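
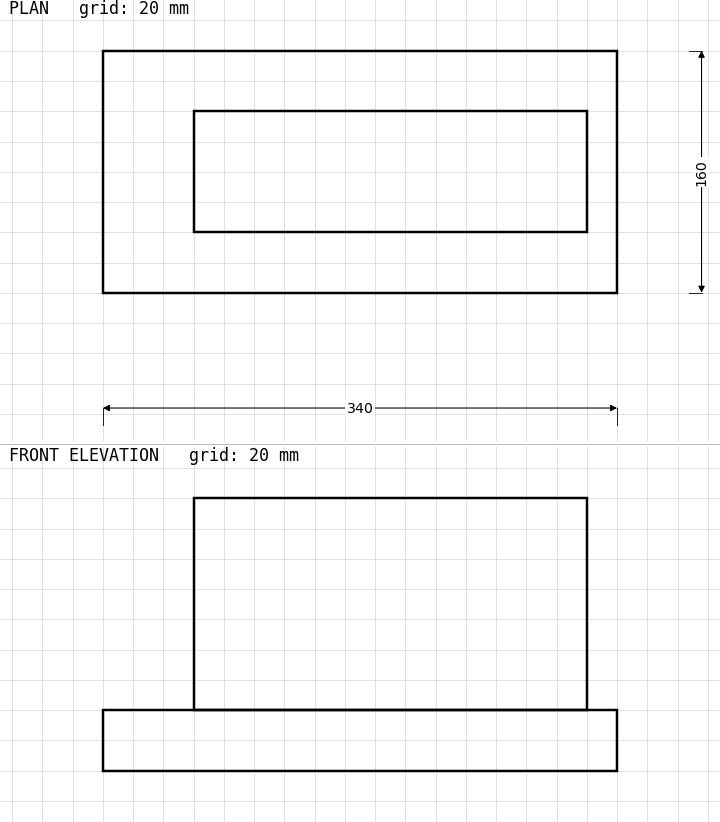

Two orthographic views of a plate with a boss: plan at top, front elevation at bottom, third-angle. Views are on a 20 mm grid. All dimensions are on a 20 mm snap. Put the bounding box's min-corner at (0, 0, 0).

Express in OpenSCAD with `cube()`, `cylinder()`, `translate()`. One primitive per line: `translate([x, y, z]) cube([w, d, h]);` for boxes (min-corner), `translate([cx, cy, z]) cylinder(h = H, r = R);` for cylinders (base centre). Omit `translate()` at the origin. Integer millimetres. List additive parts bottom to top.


cube([340, 160, 40]);
translate([60, 40, 40]) cube([260, 80, 140]);


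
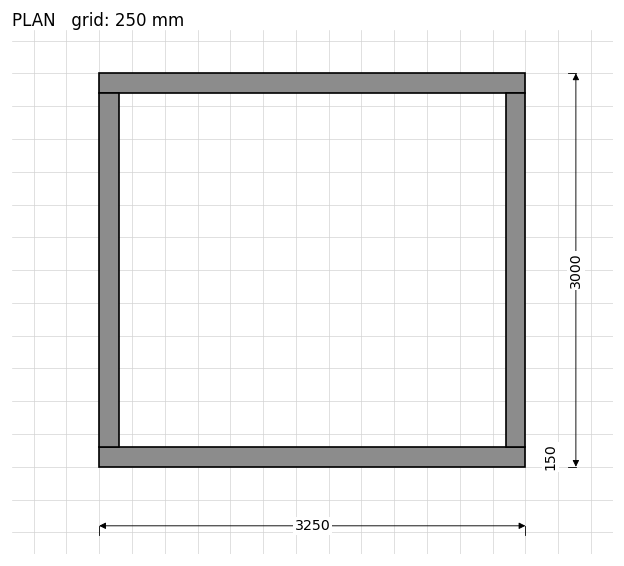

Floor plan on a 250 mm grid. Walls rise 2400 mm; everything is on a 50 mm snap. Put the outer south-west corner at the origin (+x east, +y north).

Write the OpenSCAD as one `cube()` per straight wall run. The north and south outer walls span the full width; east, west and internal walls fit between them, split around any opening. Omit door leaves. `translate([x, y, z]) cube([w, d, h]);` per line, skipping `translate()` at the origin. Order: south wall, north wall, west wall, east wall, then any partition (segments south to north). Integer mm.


cube([3250, 150, 2400]);
translate([0, 2850, 0]) cube([3250, 150, 2400]);
translate([0, 150, 0]) cube([150, 2700, 2400]);
translate([3100, 150, 0]) cube([150, 2700, 2400]);


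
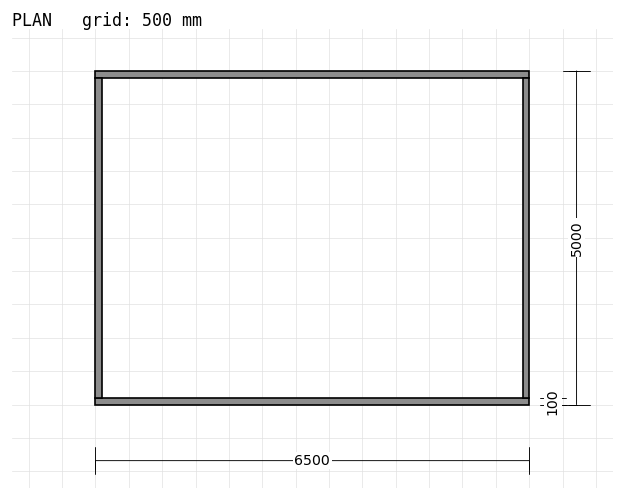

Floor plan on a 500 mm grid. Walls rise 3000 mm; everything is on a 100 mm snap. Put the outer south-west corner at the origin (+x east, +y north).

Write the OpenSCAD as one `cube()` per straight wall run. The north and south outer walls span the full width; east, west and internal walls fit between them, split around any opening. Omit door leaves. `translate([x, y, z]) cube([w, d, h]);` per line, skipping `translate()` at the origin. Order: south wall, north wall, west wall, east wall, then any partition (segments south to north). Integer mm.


cube([6500, 100, 3000]);
translate([0, 4900, 0]) cube([6500, 100, 3000]);
translate([0, 100, 0]) cube([100, 4800, 3000]);
translate([6400, 100, 0]) cube([100, 4800, 3000]);


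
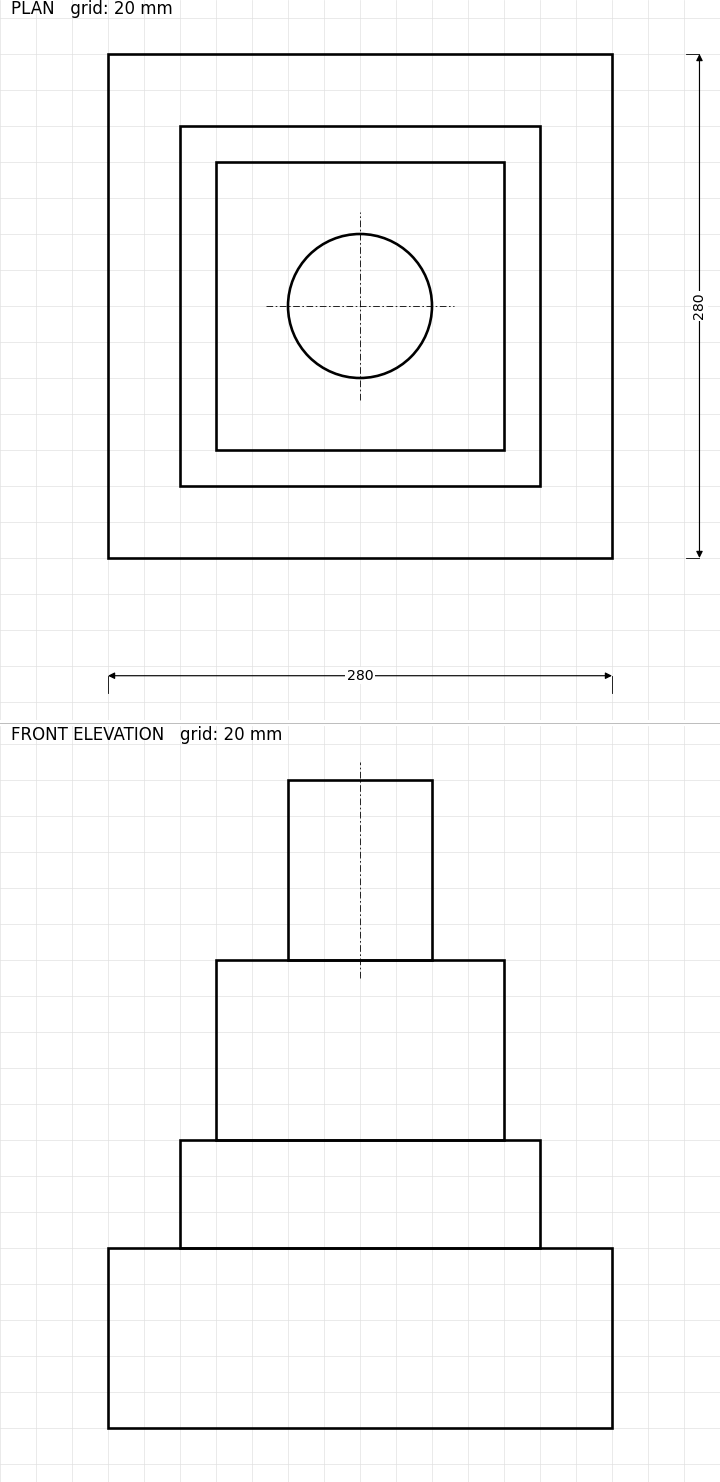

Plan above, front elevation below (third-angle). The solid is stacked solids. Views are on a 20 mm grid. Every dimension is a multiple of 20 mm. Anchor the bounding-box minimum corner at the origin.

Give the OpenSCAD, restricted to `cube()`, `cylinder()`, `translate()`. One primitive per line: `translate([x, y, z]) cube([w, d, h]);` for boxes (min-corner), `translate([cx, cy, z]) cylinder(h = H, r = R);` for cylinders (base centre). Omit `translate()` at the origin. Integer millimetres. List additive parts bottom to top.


cube([280, 280, 100]);
translate([40, 40, 100]) cube([200, 200, 60]);
translate([60, 60, 160]) cube([160, 160, 100]);
translate([140, 140, 260]) cylinder(h = 100, r = 40);


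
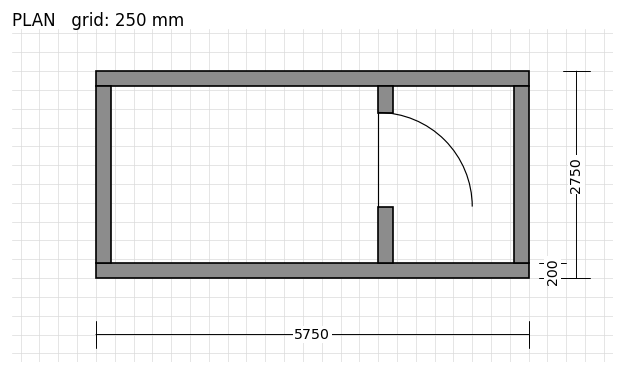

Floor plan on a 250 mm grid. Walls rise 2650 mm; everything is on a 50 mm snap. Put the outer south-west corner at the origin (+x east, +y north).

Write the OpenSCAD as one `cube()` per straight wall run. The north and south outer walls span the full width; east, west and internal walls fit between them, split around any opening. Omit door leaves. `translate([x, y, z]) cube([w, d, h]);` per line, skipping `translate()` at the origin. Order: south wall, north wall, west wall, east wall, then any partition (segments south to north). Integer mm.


cube([5750, 200, 2650]);
translate([0, 2550, 0]) cube([5750, 200, 2650]);
translate([0, 200, 0]) cube([200, 2350, 2650]);
translate([5550, 200, 0]) cube([200, 2350, 2650]);
translate([3750, 200, 0]) cube([200, 750, 2650]);
translate([3750, 2200, 0]) cube([200, 350, 2650]);


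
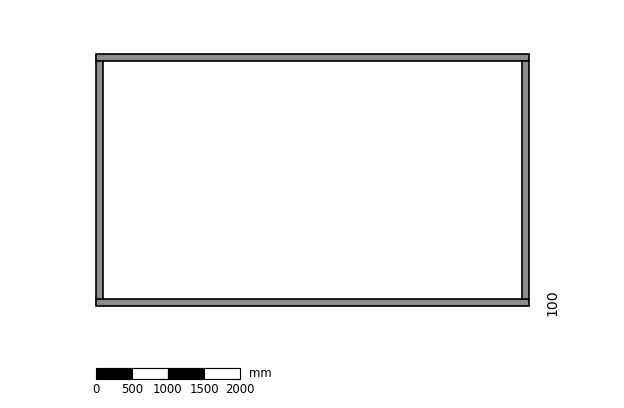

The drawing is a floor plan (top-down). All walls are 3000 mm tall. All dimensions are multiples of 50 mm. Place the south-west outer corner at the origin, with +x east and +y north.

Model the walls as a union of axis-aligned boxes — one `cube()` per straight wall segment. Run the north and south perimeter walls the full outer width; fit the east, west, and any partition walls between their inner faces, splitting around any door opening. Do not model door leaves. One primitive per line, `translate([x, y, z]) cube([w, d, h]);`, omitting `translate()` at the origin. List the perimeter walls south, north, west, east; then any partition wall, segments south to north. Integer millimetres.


cube([6000, 100, 3000]);
translate([0, 3400, 0]) cube([6000, 100, 3000]);
translate([0, 100, 0]) cube([100, 3300, 3000]);
translate([5900, 100, 0]) cube([100, 3300, 3000]);


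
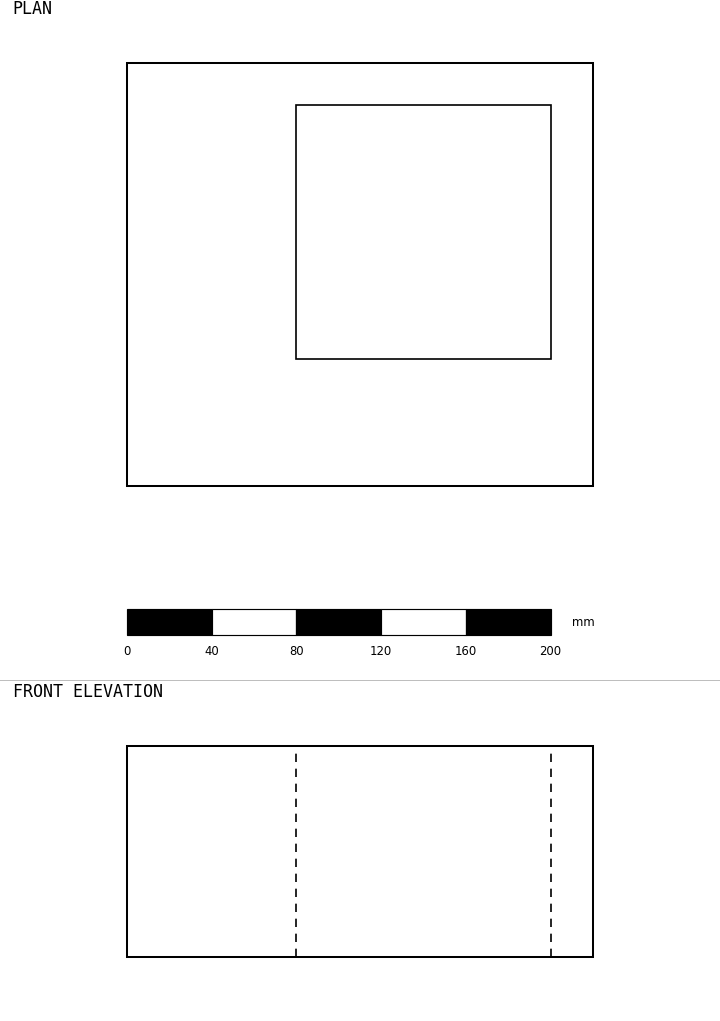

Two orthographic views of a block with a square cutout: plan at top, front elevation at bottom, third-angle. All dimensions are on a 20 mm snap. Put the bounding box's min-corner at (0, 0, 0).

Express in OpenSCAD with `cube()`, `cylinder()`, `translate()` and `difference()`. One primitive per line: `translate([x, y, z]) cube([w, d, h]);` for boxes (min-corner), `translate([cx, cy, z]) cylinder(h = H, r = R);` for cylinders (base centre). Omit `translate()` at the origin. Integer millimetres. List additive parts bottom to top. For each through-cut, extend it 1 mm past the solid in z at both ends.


difference() {
  cube([220, 200, 100]);
  translate([80, 60, -1]) cube([120, 120, 102]);
}


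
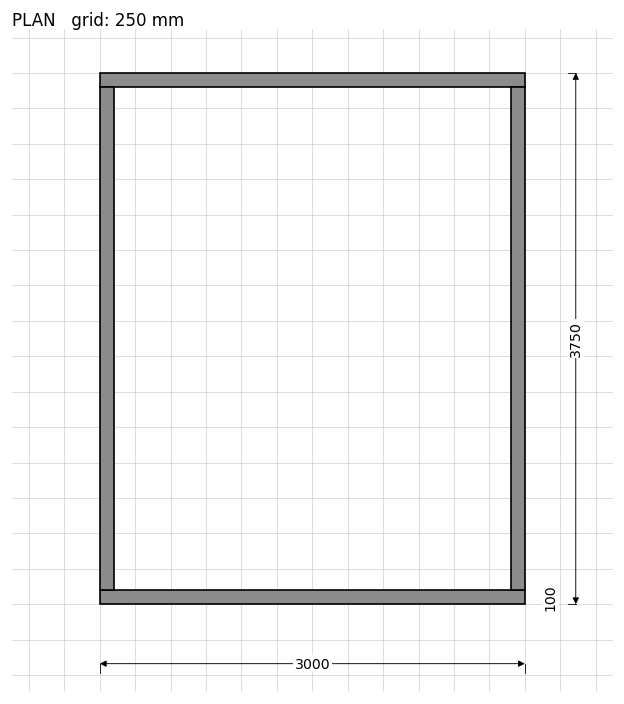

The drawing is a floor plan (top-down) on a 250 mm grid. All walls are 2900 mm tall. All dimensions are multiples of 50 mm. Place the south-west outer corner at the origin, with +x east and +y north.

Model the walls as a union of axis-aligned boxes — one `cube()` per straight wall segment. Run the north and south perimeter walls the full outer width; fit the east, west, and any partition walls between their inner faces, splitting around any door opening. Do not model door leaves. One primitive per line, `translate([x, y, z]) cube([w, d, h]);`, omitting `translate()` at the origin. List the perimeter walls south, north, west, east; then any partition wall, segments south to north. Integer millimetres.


cube([3000, 100, 2900]);
translate([0, 3650, 0]) cube([3000, 100, 2900]);
translate([0, 100, 0]) cube([100, 3550, 2900]);
translate([2900, 100, 0]) cube([100, 3550, 2900]);


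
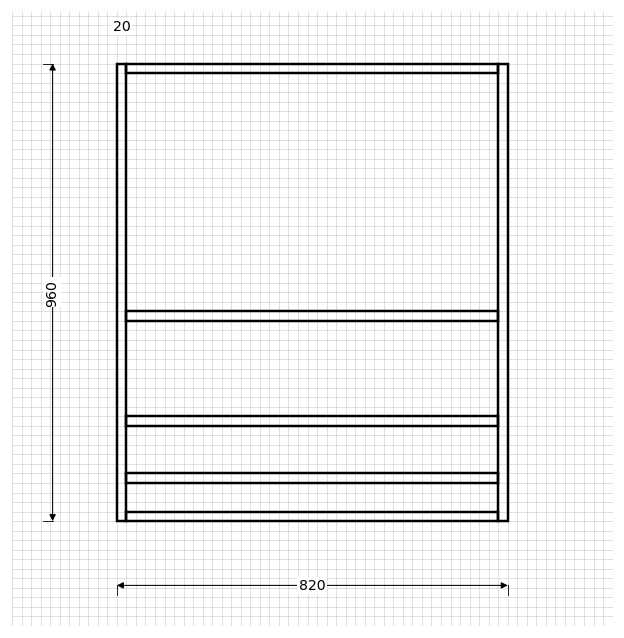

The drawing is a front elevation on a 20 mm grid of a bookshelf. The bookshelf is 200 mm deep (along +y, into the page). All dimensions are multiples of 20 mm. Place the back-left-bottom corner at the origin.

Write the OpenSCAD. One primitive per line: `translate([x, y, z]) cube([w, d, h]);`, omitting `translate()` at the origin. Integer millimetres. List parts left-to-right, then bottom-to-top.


cube([20, 200, 960]);
translate([20, 0, 0]) cube([780, 200, 20]);
translate([20, 0, 80]) cube([780, 200, 20]);
translate([20, 0, 200]) cube([780, 200, 20]);
translate([20, 0, 420]) cube([780, 200, 20]);
translate([20, 0, 940]) cube([780, 200, 20]);
translate([800, 0, 0]) cube([20, 200, 960]);


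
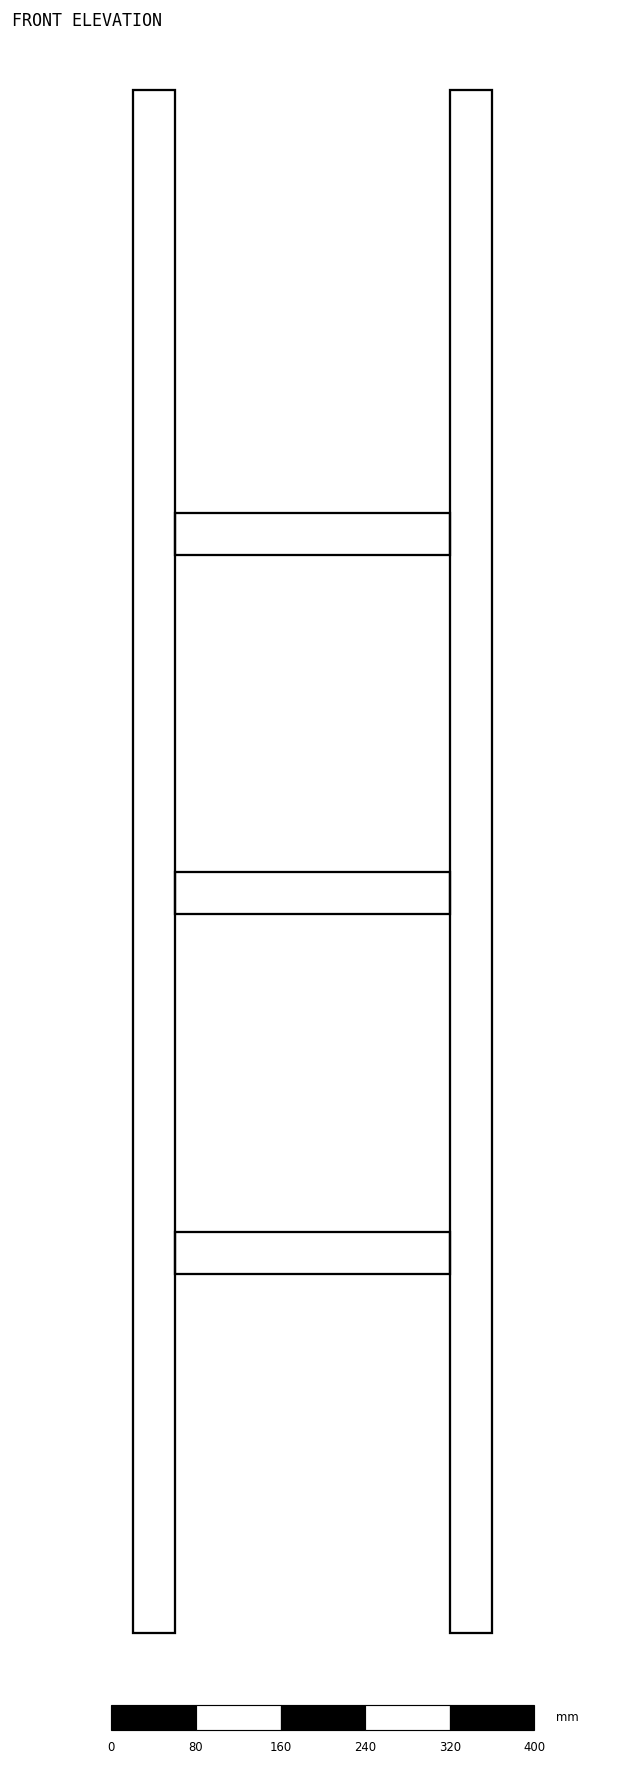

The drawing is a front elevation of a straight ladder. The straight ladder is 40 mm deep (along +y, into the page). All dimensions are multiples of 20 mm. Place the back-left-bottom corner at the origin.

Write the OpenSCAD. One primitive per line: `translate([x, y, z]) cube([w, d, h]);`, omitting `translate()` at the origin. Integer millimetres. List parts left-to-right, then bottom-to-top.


cube([40, 40, 1460]);
translate([40, 0, 340]) cube([260, 40, 40]);
translate([40, 0, 680]) cube([260, 40, 40]);
translate([40, 0, 1020]) cube([260, 40, 40]);
translate([300, 0, 0]) cube([40, 40, 1460]);


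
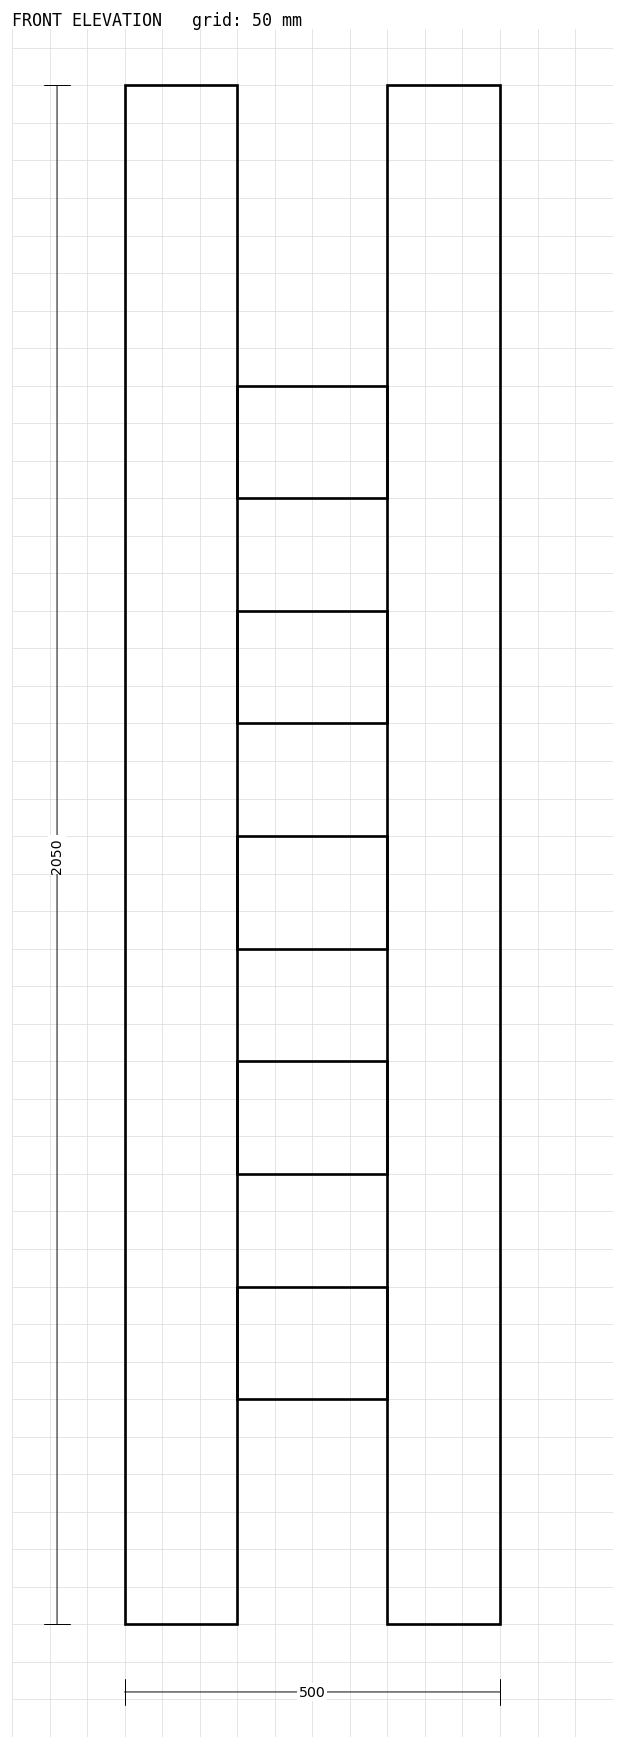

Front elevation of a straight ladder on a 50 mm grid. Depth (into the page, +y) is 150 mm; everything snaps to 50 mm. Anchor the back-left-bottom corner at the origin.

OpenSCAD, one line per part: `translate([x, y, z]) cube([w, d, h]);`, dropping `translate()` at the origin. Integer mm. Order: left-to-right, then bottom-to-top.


cube([150, 150, 2050]);
translate([150, 0, 300]) cube([200, 150, 150]);
translate([150, 0, 600]) cube([200, 150, 150]);
translate([150, 0, 900]) cube([200, 150, 150]);
translate([150, 0, 1200]) cube([200, 150, 150]);
translate([150, 0, 1500]) cube([200, 150, 150]);
translate([350, 0, 0]) cube([150, 150, 2050]);


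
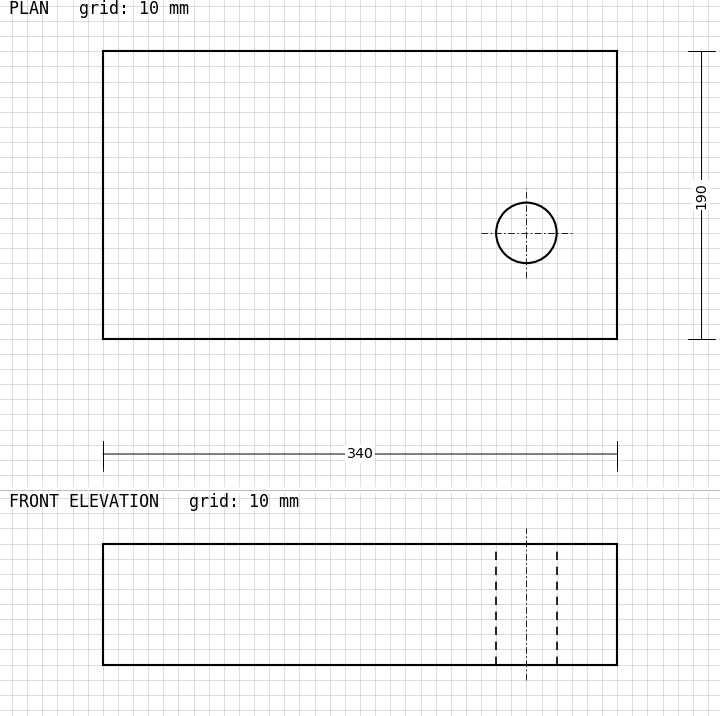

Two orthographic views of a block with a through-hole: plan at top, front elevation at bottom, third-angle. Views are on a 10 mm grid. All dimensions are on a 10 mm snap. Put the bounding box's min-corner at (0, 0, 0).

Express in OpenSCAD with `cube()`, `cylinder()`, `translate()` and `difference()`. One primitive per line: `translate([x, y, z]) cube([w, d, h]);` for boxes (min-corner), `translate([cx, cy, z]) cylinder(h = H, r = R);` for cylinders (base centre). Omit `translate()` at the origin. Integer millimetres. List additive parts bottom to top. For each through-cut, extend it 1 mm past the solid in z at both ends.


difference() {
  cube([340, 190, 80]);
  translate([280, 70, -1]) cylinder(h = 82, r = 20);
}


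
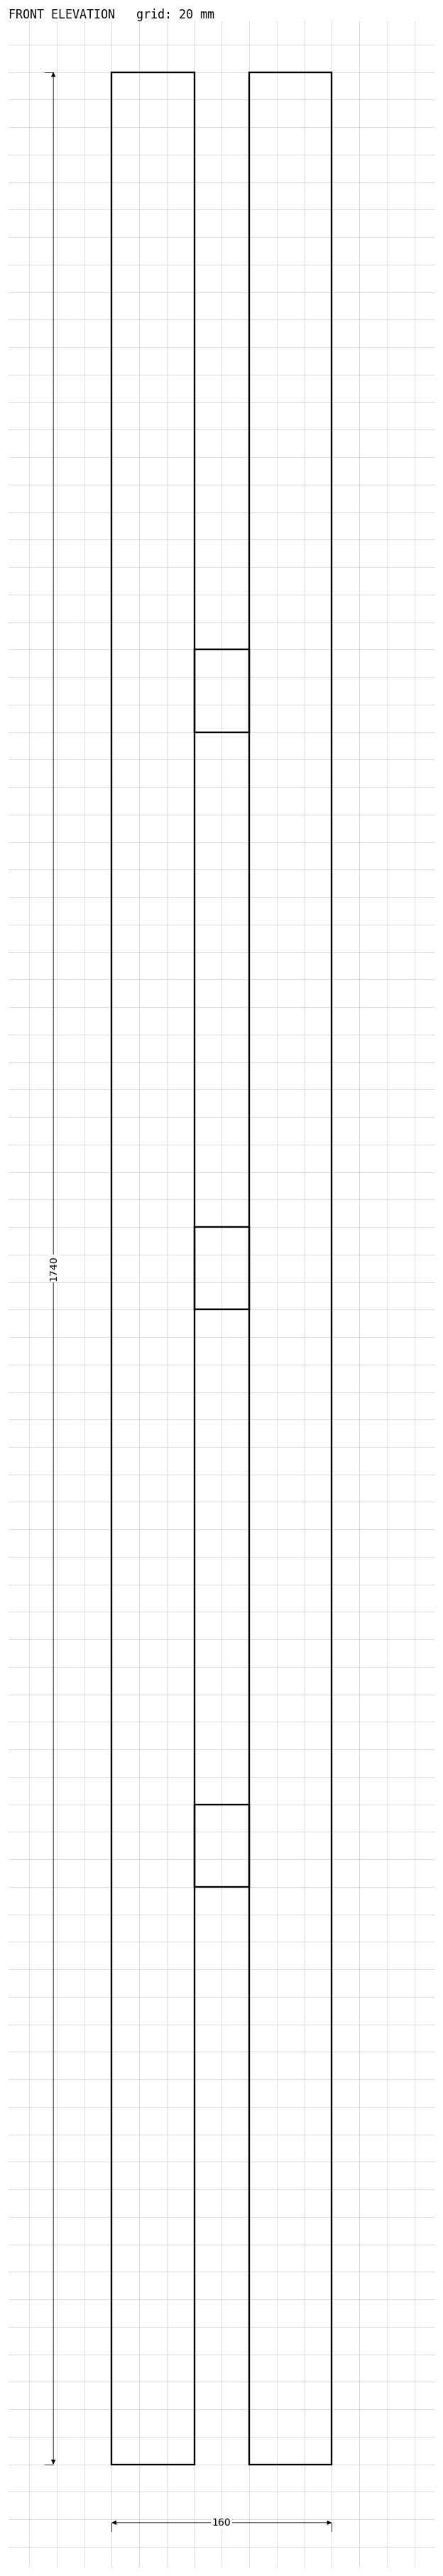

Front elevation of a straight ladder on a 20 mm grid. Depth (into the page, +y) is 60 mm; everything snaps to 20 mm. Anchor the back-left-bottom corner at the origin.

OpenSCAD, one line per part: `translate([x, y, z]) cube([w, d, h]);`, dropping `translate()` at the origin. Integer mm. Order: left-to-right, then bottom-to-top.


cube([60, 60, 1740]);
translate([60, 0, 420]) cube([40, 60, 60]);
translate([60, 0, 840]) cube([40, 60, 60]);
translate([60, 0, 1260]) cube([40, 60, 60]);
translate([100, 0, 0]) cube([60, 60, 1740]);


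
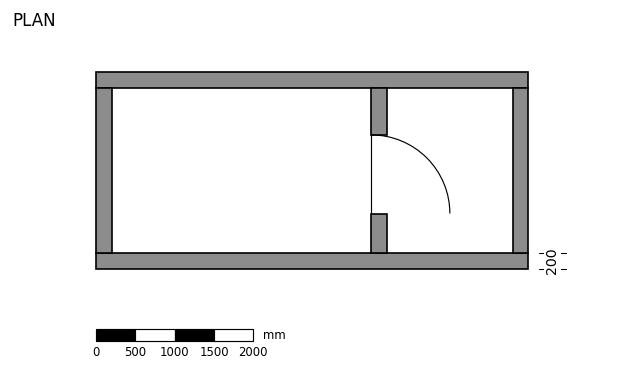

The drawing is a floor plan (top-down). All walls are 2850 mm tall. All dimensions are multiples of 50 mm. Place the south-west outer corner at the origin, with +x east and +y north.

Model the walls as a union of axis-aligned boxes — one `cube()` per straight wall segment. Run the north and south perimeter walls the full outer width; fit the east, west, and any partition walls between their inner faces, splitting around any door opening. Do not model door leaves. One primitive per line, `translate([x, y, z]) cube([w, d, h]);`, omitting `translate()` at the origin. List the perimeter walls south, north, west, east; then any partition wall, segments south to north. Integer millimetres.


cube([5500, 200, 2850]);
translate([0, 2300, 0]) cube([5500, 200, 2850]);
translate([0, 200, 0]) cube([200, 2100, 2850]);
translate([5300, 200, 0]) cube([200, 2100, 2850]);
translate([3500, 200, 0]) cube([200, 500, 2850]);
translate([3500, 1700, 0]) cube([200, 600, 2850]);


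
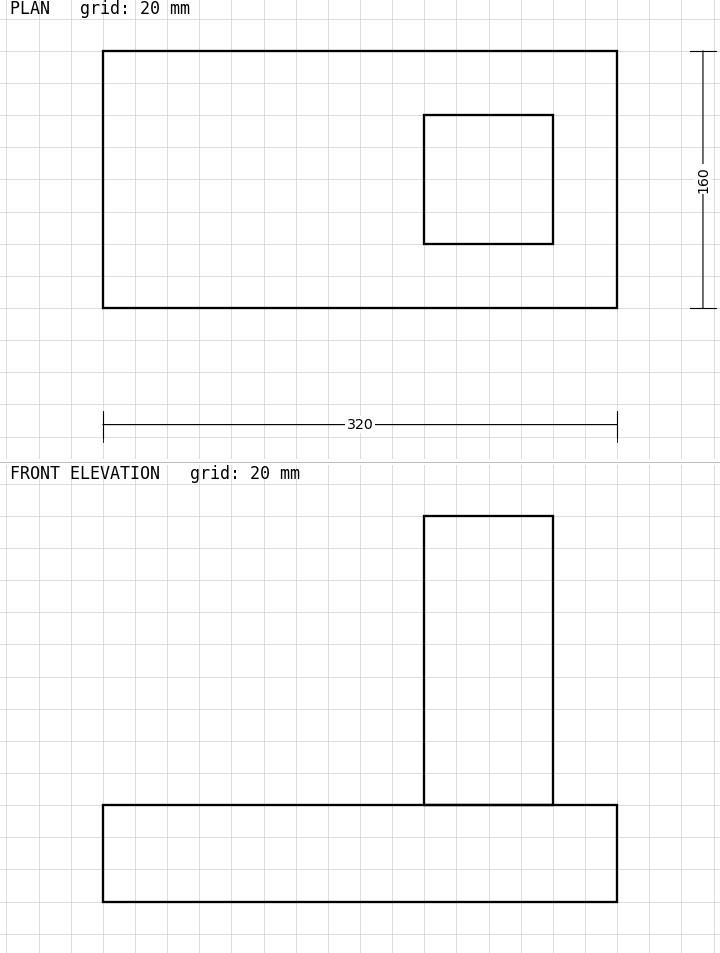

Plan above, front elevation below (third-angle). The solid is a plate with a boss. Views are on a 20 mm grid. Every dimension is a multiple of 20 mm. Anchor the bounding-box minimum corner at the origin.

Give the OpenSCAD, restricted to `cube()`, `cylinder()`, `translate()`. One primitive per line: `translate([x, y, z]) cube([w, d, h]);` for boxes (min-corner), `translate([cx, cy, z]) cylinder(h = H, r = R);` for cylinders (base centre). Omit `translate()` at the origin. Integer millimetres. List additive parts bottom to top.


cube([320, 160, 60]);
translate([200, 40, 60]) cube([80, 80, 180]);


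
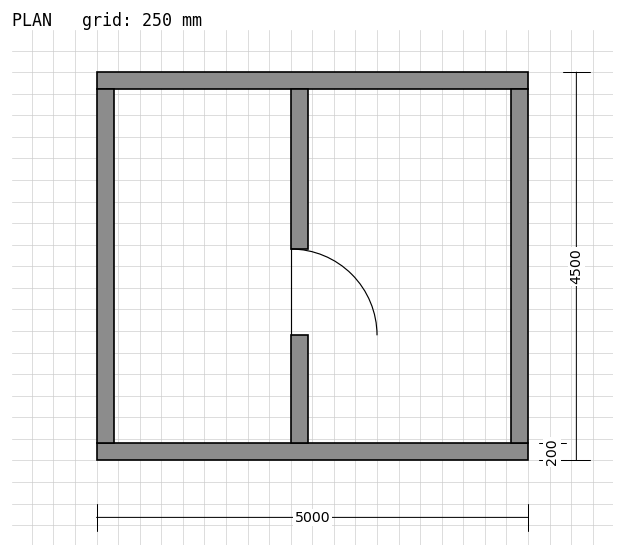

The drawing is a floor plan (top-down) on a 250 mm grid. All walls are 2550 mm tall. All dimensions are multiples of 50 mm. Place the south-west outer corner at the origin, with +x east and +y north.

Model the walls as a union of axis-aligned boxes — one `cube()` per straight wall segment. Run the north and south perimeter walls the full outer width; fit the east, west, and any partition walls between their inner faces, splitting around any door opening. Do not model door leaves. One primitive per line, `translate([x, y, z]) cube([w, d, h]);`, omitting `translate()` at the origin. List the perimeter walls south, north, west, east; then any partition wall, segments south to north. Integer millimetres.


cube([5000, 200, 2550]);
translate([0, 4300, 0]) cube([5000, 200, 2550]);
translate([0, 200, 0]) cube([200, 4100, 2550]);
translate([4800, 200, 0]) cube([200, 4100, 2550]);
translate([2250, 200, 0]) cube([200, 1250, 2550]);
translate([2250, 2450, 0]) cube([200, 1850, 2550]);


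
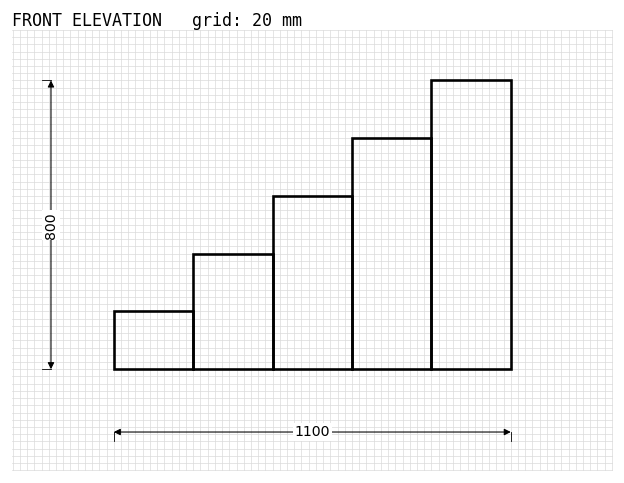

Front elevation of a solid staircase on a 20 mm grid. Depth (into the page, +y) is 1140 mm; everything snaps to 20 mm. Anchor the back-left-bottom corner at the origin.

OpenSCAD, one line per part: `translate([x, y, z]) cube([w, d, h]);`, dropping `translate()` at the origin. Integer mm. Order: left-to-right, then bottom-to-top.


cube([220, 1140, 160]);
translate([220, 0, 0]) cube([220, 1140, 320]);
translate([440, 0, 0]) cube([220, 1140, 480]);
translate([660, 0, 0]) cube([220, 1140, 640]);
translate([880, 0, 0]) cube([220, 1140, 800]);


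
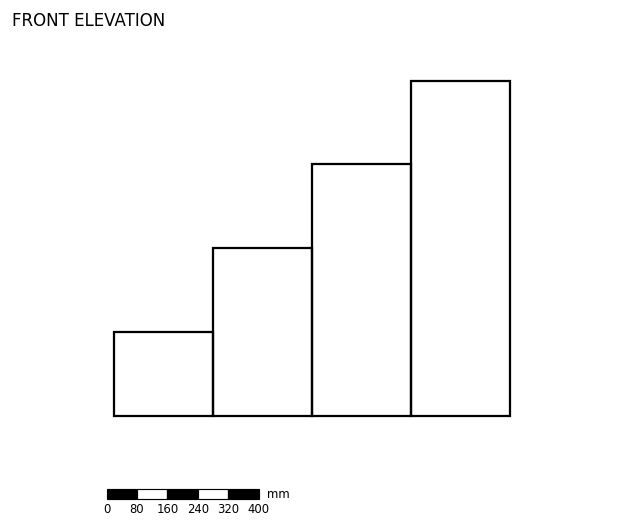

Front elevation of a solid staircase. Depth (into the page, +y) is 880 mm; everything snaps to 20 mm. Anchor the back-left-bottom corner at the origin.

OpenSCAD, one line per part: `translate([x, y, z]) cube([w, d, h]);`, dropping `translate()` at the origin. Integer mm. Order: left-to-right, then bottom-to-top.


cube([260, 880, 220]);
translate([260, 0, 0]) cube([260, 880, 440]);
translate([520, 0, 0]) cube([260, 880, 660]);
translate([780, 0, 0]) cube([260, 880, 880]);


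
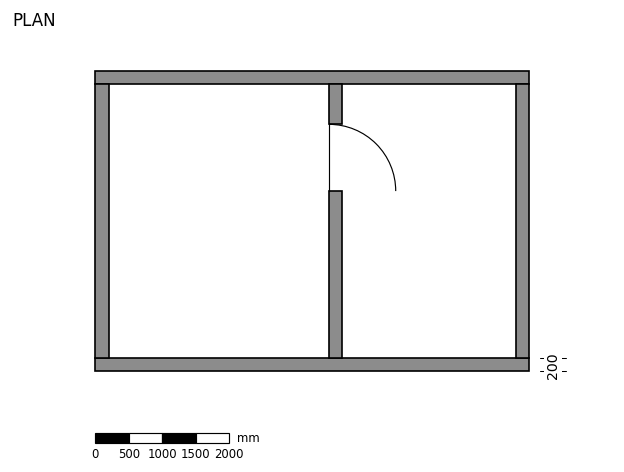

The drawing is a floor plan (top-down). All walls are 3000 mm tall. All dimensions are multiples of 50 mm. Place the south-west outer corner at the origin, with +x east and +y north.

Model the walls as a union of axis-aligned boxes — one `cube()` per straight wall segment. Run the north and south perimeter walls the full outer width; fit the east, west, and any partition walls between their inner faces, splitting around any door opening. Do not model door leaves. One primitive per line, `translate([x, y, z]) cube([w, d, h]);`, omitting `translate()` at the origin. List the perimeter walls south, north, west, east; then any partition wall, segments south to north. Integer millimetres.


cube([6500, 200, 3000]);
translate([0, 4300, 0]) cube([6500, 200, 3000]);
translate([0, 200, 0]) cube([200, 4100, 3000]);
translate([6300, 200, 0]) cube([200, 4100, 3000]);
translate([3500, 200, 0]) cube([200, 2500, 3000]);
translate([3500, 3700, 0]) cube([200, 600, 3000]);


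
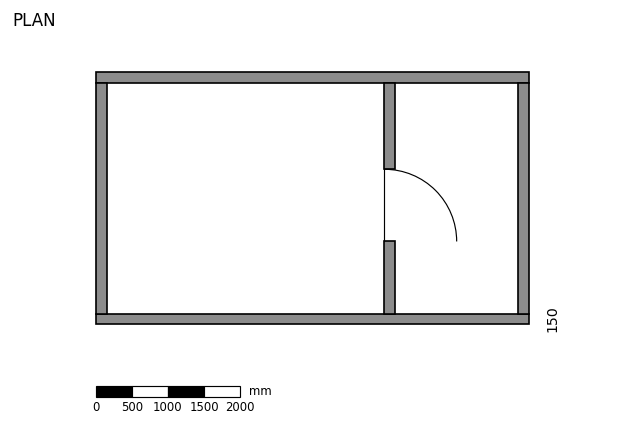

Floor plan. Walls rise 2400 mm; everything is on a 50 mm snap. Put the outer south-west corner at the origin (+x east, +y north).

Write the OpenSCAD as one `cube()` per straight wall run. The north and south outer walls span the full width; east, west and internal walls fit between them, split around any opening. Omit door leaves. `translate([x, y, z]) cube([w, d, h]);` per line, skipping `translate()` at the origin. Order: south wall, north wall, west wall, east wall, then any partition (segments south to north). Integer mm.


cube([6000, 150, 2400]);
translate([0, 3350, 0]) cube([6000, 150, 2400]);
translate([0, 150, 0]) cube([150, 3200, 2400]);
translate([5850, 150, 0]) cube([150, 3200, 2400]);
translate([4000, 150, 0]) cube([150, 1000, 2400]);
translate([4000, 2150, 0]) cube([150, 1200, 2400]);


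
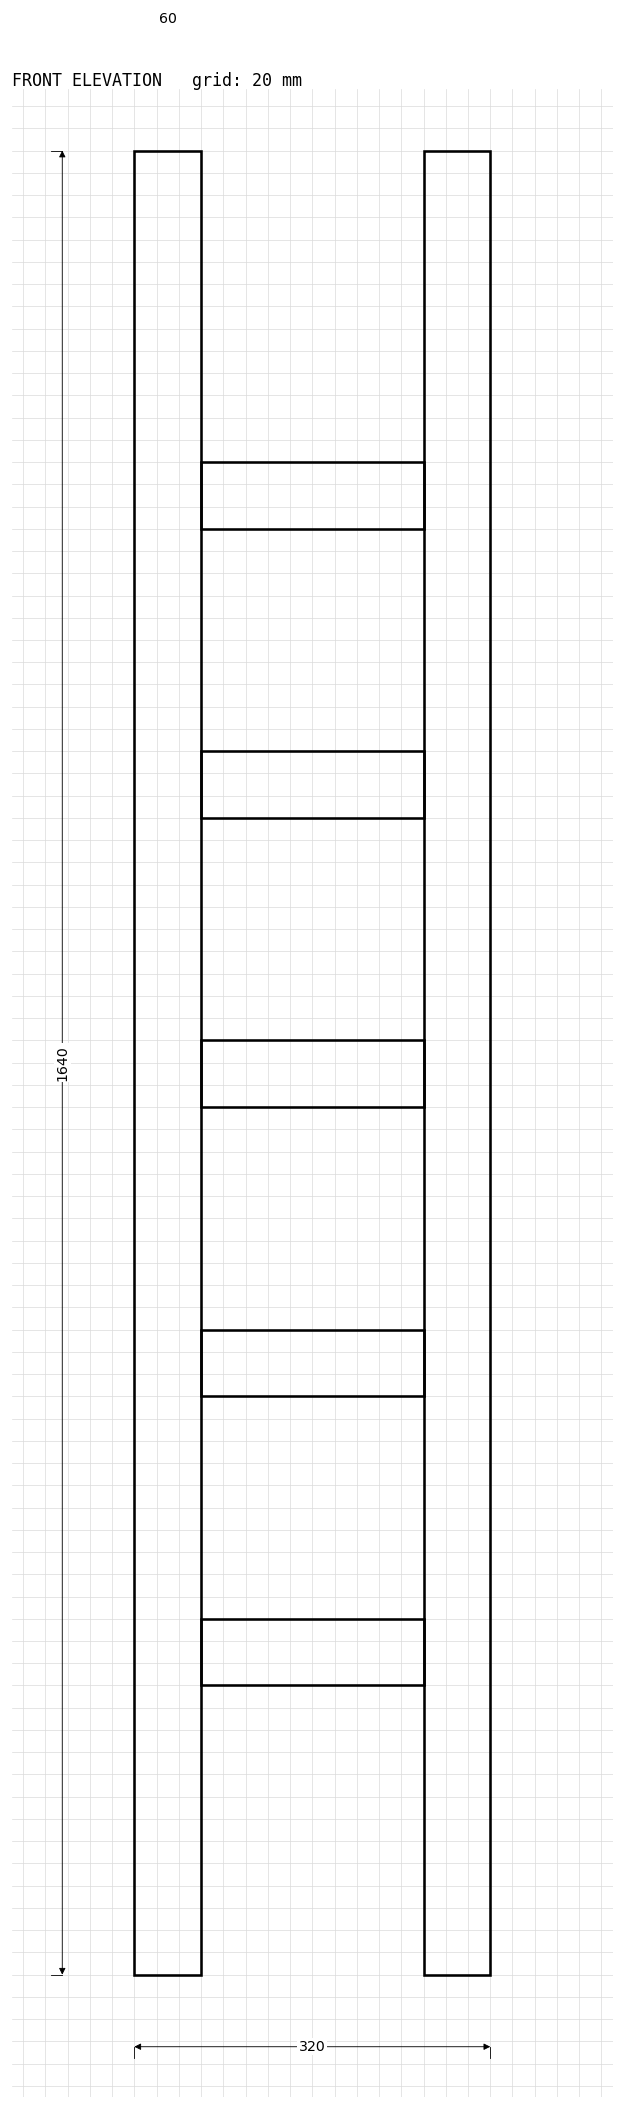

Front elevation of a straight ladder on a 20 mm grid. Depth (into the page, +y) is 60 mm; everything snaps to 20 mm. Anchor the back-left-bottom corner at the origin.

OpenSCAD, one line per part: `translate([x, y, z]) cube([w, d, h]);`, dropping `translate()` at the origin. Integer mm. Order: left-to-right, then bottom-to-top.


cube([60, 60, 1640]);
translate([60, 0, 260]) cube([200, 60, 60]);
translate([60, 0, 520]) cube([200, 60, 60]);
translate([60, 0, 780]) cube([200, 60, 60]);
translate([60, 0, 1040]) cube([200, 60, 60]);
translate([60, 0, 1300]) cube([200, 60, 60]);
translate([260, 0, 0]) cube([60, 60, 1640]);


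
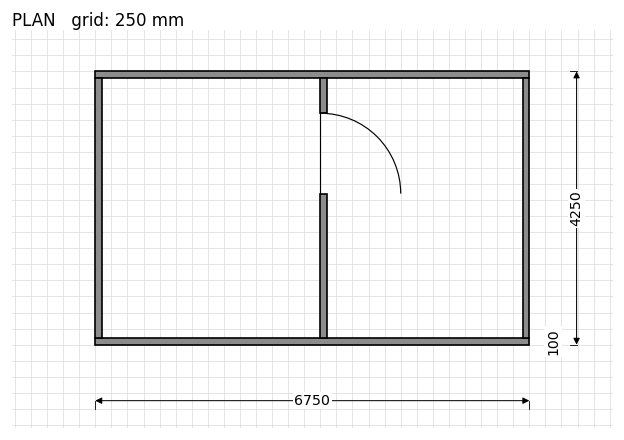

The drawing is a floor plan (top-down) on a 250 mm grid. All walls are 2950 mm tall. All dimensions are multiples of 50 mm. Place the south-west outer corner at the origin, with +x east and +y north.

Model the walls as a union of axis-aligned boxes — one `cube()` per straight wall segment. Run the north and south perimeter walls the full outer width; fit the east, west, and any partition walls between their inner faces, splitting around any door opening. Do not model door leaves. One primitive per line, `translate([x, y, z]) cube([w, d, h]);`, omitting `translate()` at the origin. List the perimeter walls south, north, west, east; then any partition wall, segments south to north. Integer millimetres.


cube([6750, 100, 2950]);
translate([0, 4150, 0]) cube([6750, 100, 2950]);
translate([0, 100, 0]) cube([100, 4050, 2950]);
translate([6650, 100, 0]) cube([100, 4050, 2950]);
translate([3500, 100, 0]) cube([100, 2250, 2950]);
translate([3500, 3600, 0]) cube([100, 550, 2950]);


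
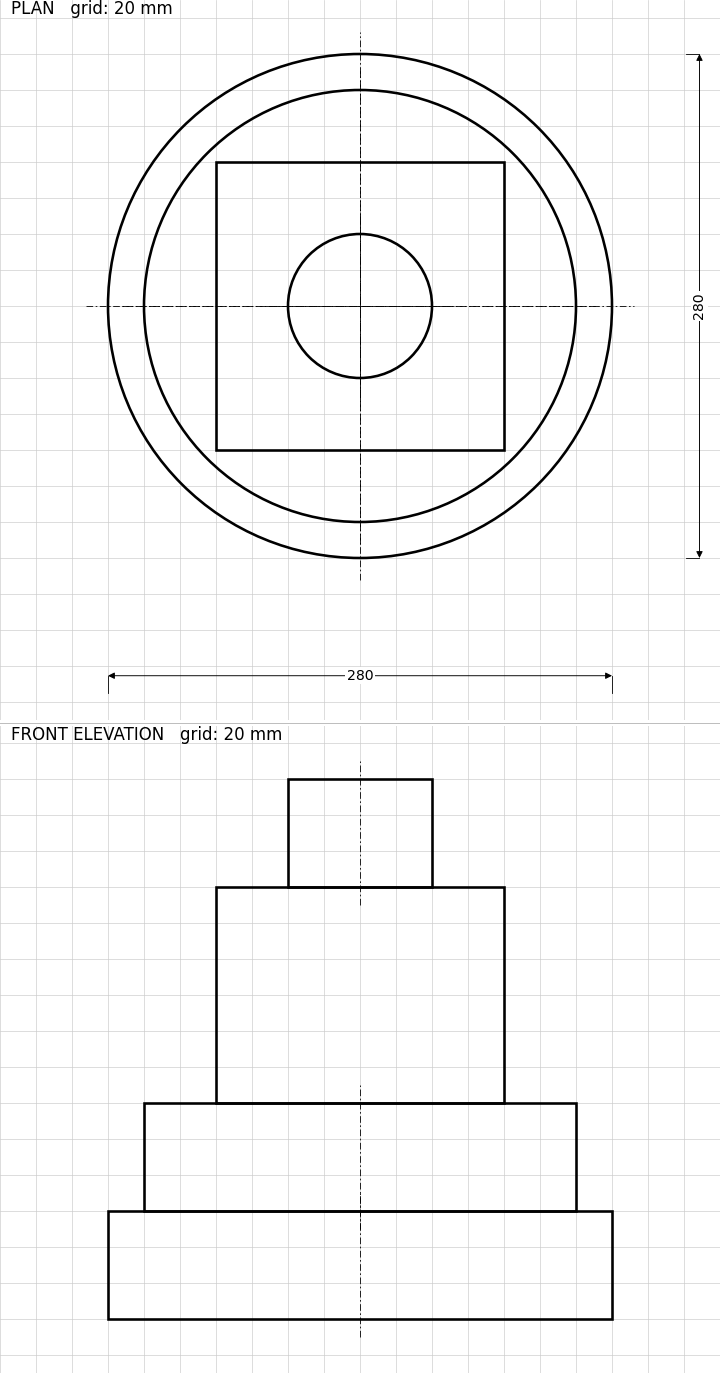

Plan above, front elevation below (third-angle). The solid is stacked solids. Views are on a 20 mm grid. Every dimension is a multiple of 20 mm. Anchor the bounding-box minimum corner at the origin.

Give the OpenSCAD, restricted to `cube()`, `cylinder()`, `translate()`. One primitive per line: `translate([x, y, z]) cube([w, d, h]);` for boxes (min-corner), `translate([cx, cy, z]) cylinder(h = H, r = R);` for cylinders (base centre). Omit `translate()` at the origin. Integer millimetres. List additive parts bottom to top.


translate([140, 140, 0]) cylinder(h = 60, r = 140);
translate([140, 140, 60]) cylinder(h = 60, r = 120);
translate([60, 60, 120]) cube([160, 160, 120]);
translate([140, 140, 240]) cylinder(h = 60, r = 40);


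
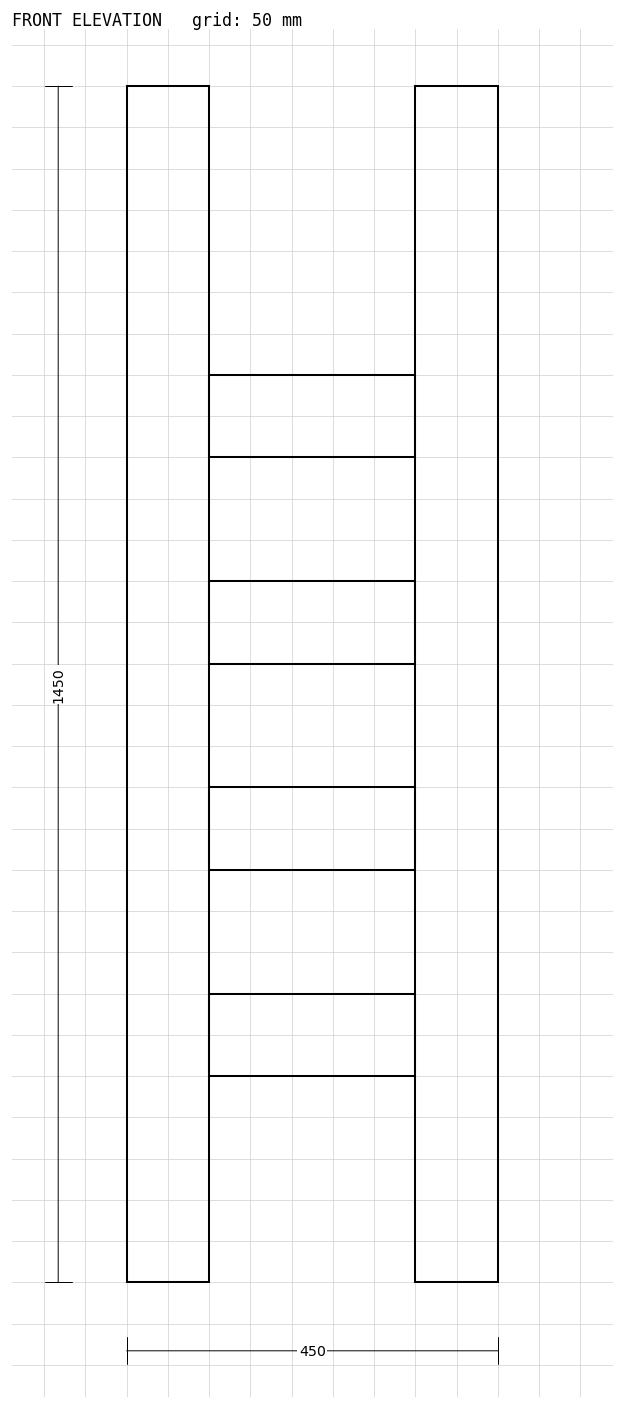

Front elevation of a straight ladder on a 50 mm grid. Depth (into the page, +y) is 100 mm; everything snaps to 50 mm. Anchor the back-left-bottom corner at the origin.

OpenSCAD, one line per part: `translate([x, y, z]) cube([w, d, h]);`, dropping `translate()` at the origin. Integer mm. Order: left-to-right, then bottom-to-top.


cube([100, 100, 1450]);
translate([100, 0, 250]) cube([250, 100, 100]);
translate([100, 0, 500]) cube([250, 100, 100]);
translate([100, 0, 750]) cube([250, 100, 100]);
translate([100, 0, 1000]) cube([250, 100, 100]);
translate([350, 0, 0]) cube([100, 100, 1450]);


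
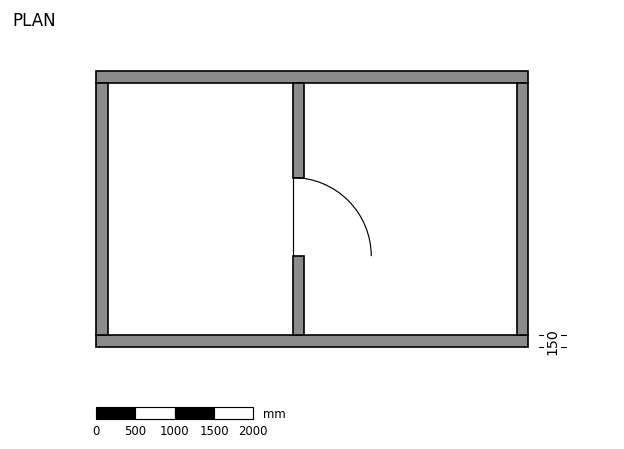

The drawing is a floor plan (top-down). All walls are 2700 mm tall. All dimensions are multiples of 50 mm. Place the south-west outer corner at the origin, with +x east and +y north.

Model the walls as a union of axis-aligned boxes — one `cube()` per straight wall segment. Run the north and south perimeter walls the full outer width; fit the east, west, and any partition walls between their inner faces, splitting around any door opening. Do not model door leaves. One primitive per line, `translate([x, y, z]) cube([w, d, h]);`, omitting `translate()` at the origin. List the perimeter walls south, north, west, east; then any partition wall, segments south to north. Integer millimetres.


cube([5500, 150, 2700]);
translate([0, 3350, 0]) cube([5500, 150, 2700]);
translate([0, 150, 0]) cube([150, 3200, 2700]);
translate([5350, 150, 0]) cube([150, 3200, 2700]);
translate([2500, 150, 0]) cube([150, 1000, 2700]);
translate([2500, 2150, 0]) cube([150, 1200, 2700]);


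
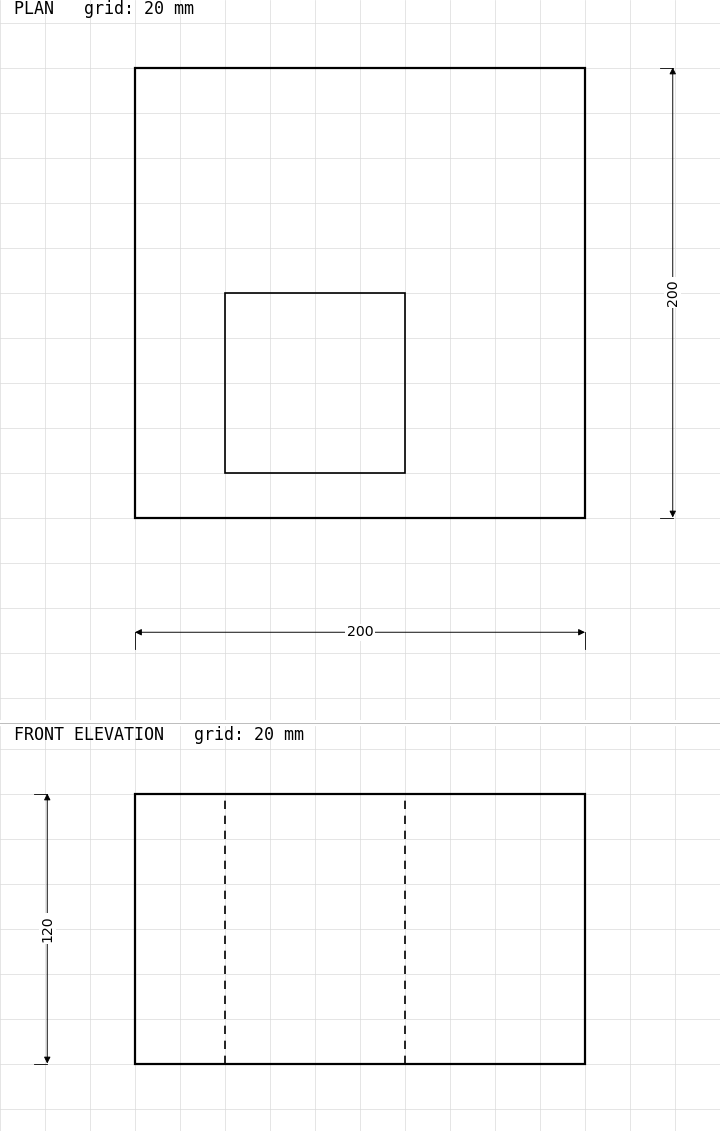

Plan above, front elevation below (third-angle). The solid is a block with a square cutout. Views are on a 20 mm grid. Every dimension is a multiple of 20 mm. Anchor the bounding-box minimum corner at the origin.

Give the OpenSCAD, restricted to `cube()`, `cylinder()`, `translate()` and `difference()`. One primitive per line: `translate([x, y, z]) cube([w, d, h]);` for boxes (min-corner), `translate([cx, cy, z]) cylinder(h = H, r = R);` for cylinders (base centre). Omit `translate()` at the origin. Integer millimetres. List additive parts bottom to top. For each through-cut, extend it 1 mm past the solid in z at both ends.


difference() {
  cube([200, 200, 120]);
  translate([40, 20, -1]) cube([80, 80, 122]);
}


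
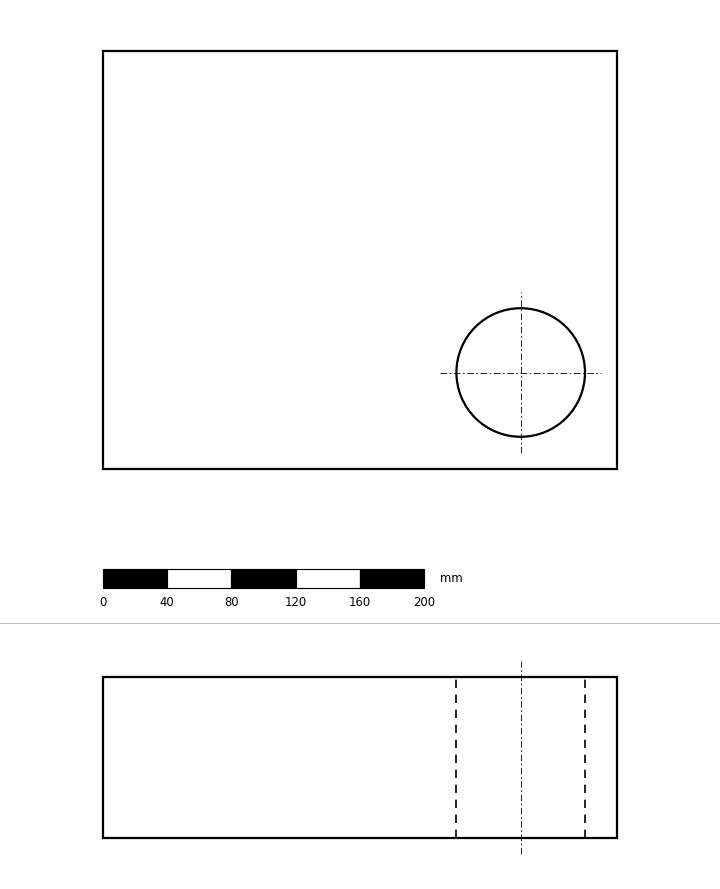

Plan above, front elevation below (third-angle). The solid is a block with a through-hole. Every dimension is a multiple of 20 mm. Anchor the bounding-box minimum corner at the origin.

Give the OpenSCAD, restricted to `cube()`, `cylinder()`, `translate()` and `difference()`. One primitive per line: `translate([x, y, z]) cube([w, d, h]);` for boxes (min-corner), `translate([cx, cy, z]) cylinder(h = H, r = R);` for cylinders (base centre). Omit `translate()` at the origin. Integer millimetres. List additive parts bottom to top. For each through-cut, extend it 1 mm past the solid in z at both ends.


difference() {
  cube([320, 260, 100]);
  translate([260, 60, -1]) cylinder(h = 102, r = 40);
}


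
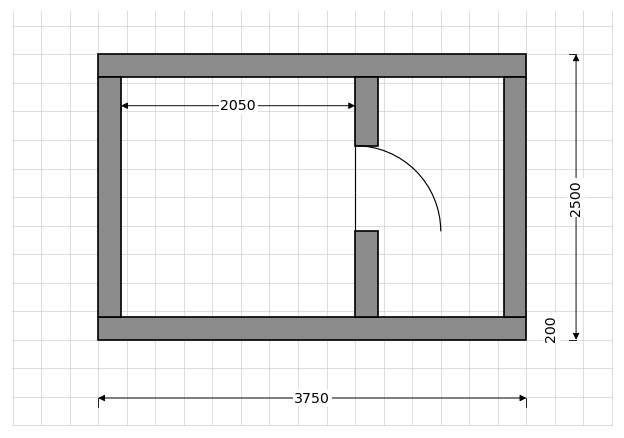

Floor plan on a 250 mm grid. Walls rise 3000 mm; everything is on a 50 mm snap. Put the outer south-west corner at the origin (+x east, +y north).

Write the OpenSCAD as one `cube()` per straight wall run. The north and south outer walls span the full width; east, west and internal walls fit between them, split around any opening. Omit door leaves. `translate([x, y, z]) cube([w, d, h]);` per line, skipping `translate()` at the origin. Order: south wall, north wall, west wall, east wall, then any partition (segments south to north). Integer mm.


cube([3750, 200, 3000]);
translate([0, 2300, 0]) cube([3750, 200, 3000]);
translate([0, 200, 0]) cube([200, 2100, 3000]);
translate([3550, 200, 0]) cube([200, 2100, 3000]);
translate([2250, 200, 0]) cube([200, 750, 3000]);
translate([2250, 1700, 0]) cube([200, 600, 3000]);


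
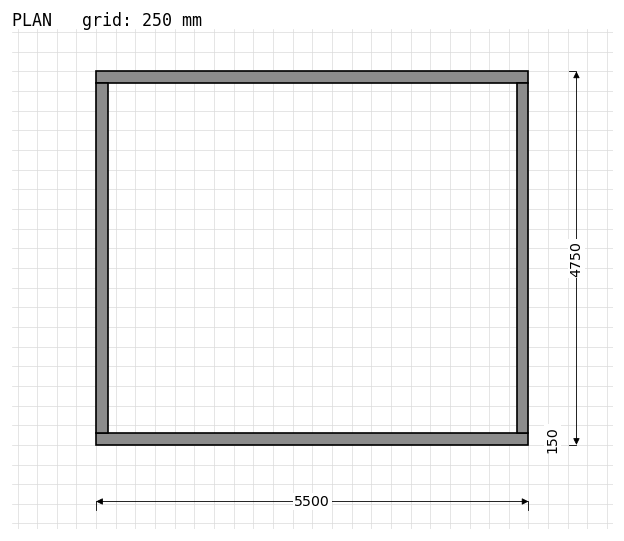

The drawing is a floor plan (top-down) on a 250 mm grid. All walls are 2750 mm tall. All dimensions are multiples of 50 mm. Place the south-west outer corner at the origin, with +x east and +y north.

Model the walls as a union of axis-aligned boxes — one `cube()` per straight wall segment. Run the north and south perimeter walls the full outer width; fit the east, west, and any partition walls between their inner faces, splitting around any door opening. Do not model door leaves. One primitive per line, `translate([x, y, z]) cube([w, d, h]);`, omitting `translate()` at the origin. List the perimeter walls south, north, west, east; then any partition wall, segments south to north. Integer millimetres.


cube([5500, 150, 2750]);
translate([0, 4600, 0]) cube([5500, 150, 2750]);
translate([0, 150, 0]) cube([150, 4450, 2750]);
translate([5350, 150, 0]) cube([150, 4450, 2750]);


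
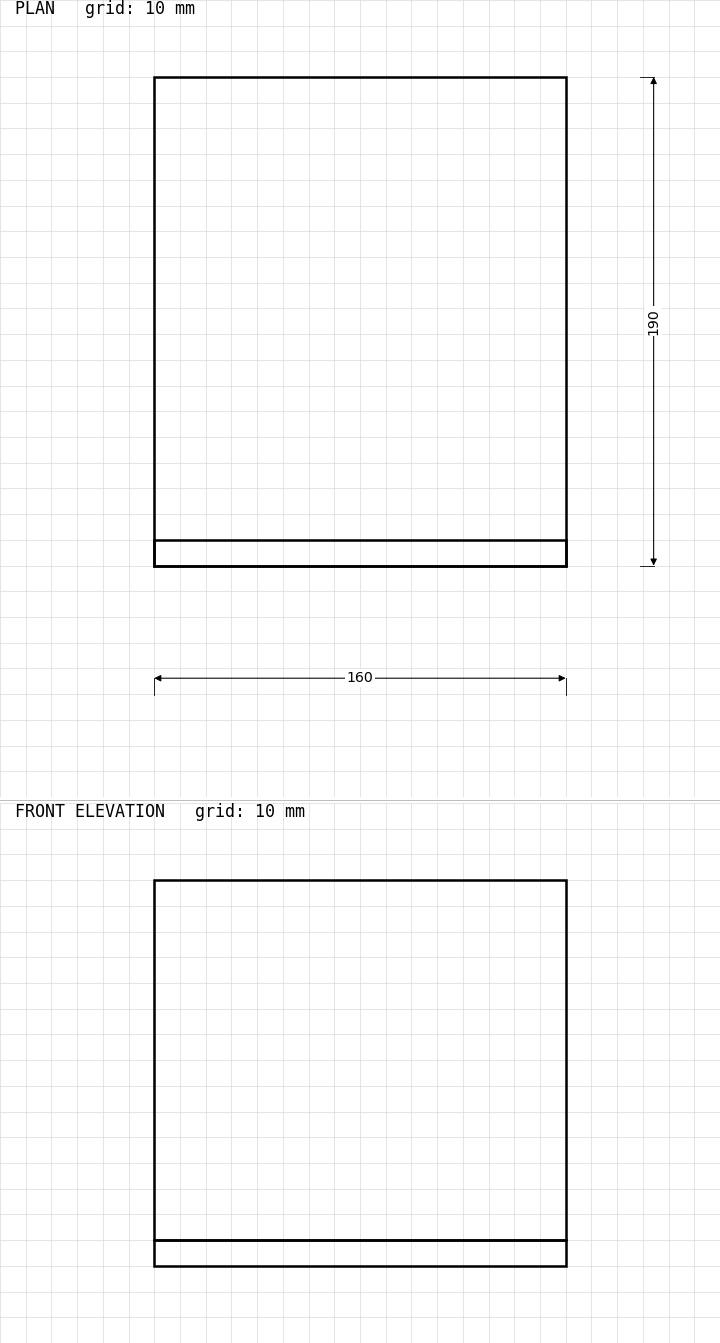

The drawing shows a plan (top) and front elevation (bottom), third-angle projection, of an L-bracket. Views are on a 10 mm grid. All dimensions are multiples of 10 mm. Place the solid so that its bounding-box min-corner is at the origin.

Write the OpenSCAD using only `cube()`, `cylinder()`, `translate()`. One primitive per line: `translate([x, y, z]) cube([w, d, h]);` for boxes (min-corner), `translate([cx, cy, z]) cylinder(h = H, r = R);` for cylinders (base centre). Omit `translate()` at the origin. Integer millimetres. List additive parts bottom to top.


cube([160, 190, 10]);
translate([0, 0, 10]) cube([160, 10, 140]);


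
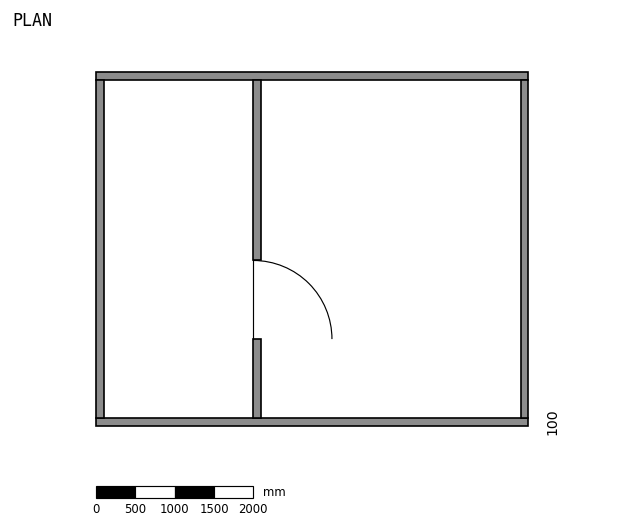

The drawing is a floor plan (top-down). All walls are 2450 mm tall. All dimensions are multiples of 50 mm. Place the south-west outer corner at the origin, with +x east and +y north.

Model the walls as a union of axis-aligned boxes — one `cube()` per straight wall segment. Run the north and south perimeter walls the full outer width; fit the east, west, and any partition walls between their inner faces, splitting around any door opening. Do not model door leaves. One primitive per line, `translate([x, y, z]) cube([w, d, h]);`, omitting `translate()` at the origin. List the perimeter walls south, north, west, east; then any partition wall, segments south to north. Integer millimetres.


cube([5500, 100, 2450]);
translate([0, 4400, 0]) cube([5500, 100, 2450]);
translate([0, 100, 0]) cube([100, 4300, 2450]);
translate([5400, 100, 0]) cube([100, 4300, 2450]);
translate([2000, 100, 0]) cube([100, 1000, 2450]);
translate([2000, 2100, 0]) cube([100, 2300, 2450]);


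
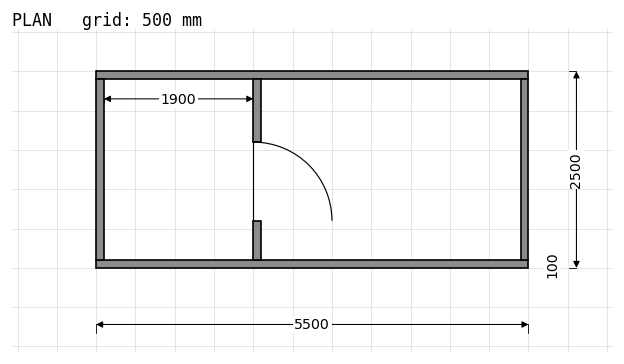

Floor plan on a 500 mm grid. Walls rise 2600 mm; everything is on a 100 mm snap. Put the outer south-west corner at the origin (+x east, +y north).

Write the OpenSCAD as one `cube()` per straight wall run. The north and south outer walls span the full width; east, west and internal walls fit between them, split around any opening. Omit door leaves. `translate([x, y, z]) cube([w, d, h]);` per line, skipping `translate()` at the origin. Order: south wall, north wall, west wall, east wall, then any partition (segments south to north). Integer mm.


cube([5500, 100, 2600]);
translate([0, 2400, 0]) cube([5500, 100, 2600]);
translate([0, 100, 0]) cube([100, 2300, 2600]);
translate([5400, 100, 0]) cube([100, 2300, 2600]);
translate([2000, 100, 0]) cube([100, 500, 2600]);
translate([2000, 1600, 0]) cube([100, 800, 2600]);


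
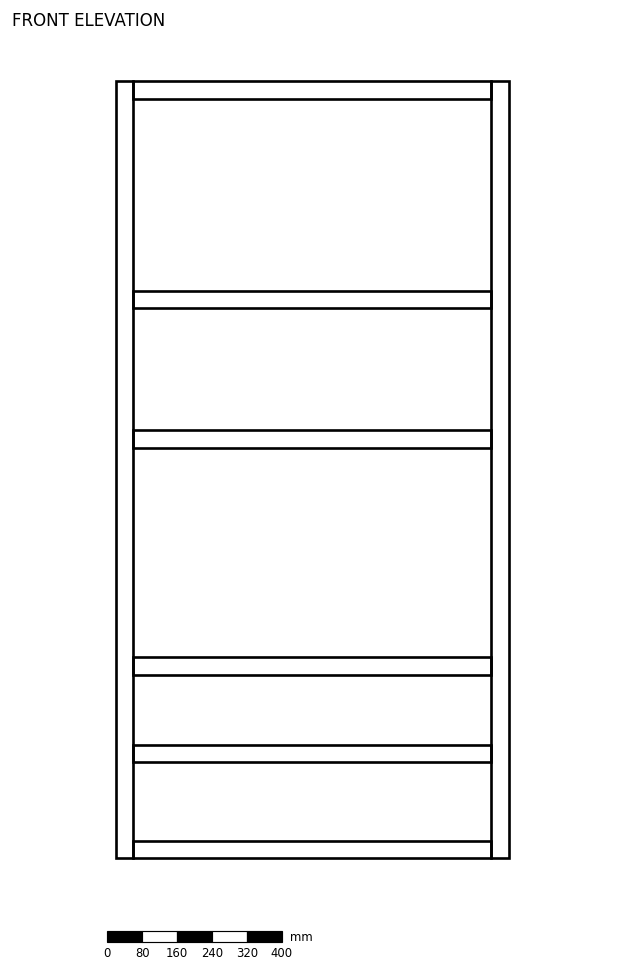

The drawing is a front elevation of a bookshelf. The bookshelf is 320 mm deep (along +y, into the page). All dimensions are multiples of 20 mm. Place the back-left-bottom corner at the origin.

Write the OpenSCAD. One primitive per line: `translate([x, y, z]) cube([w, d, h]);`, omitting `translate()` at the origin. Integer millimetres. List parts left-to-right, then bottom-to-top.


cube([40, 320, 1780]);
translate([40, 0, 0]) cube([820, 320, 40]);
translate([40, 0, 220]) cube([820, 320, 40]);
translate([40, 0, 420]) cube([820, 320, 40]);
translate([40, 0, 940]) cube([820, 320, 40]);
translate([40, 0, 1260]) cube([820, 320, 40]);
translate([40, 0, 1740]) cube([820, 320, 40]);
translate([860, 0, 0]) cube([40, 320, 1780]);


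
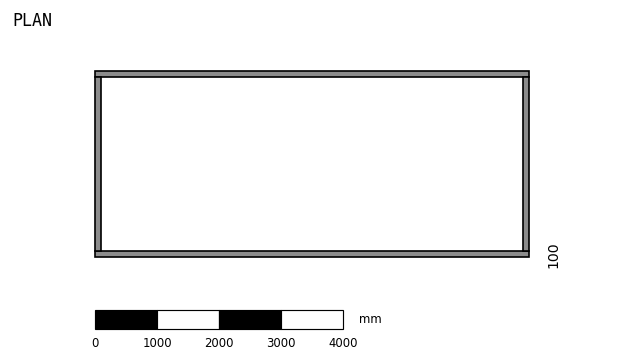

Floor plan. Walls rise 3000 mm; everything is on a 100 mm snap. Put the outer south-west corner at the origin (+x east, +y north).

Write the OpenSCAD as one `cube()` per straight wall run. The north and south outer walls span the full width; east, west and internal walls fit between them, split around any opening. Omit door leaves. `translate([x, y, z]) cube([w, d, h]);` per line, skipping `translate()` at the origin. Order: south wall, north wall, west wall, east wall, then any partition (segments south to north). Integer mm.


cube([7000, 100, 3000]);
translate([0, 2900, 0]) cube([7000, 100, 3000]);
translate([0, 100, 0]) cube([100, 2800, 3000]);
translate([6900, 100, 0]) cube([100, 2800, 3000]);


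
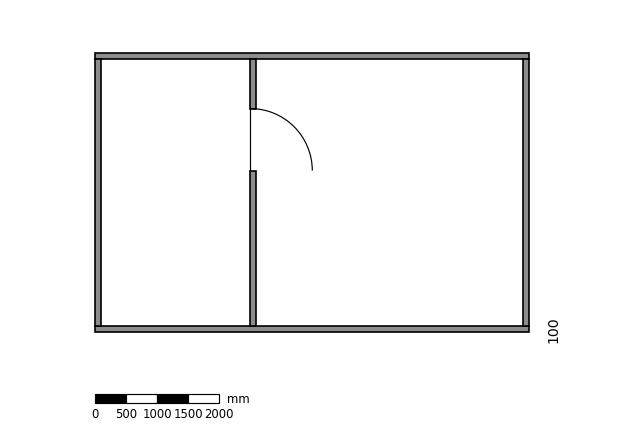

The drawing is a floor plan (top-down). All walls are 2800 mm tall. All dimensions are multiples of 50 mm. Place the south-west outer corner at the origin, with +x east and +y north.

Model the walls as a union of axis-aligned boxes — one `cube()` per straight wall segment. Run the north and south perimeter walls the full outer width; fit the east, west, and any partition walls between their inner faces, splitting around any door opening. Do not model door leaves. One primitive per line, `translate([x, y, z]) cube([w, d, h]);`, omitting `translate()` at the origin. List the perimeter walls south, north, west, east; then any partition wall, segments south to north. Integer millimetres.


cube([7000, 100, 2800]);
translate([0, 4400, 0]) cube([7000, 100, 2800]);
translate([0, 100, 0]) cube([100, 4300, 2800]);
translate([6900, 100, 0]) cube([100, 4300, 2800]);
translate([2500, 100, 0]) cube([100, 2500, 2800]);
translate([2500, 3600, 0]) cube([100, 800, 2800]);


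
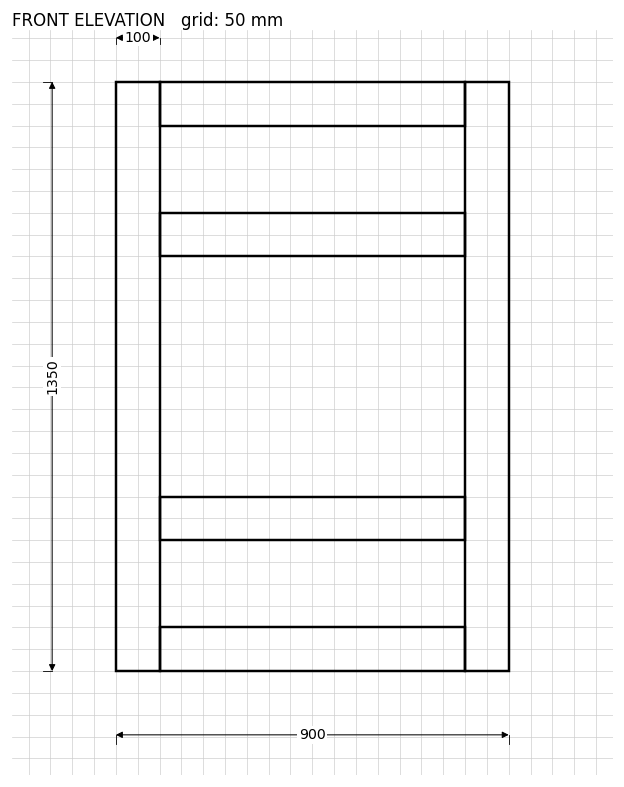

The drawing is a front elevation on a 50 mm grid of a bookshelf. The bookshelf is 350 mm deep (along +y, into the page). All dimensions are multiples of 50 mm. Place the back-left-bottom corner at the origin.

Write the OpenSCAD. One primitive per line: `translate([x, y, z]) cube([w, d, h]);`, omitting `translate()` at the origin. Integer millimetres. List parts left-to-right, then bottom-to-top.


cube([100, 350, 1350]);
translate([100, 0, 0]) cube([700, 350, 100]);
translate([100, 0, 300]) cube([700, 350, 100]);
translate([100, 0, 950]) cube([700, 350, 100]);
translate([100, 0, 1250]) cube([700, 350, 100]);
translate([800, 0, 0]) cube([100, 350, 1350]);


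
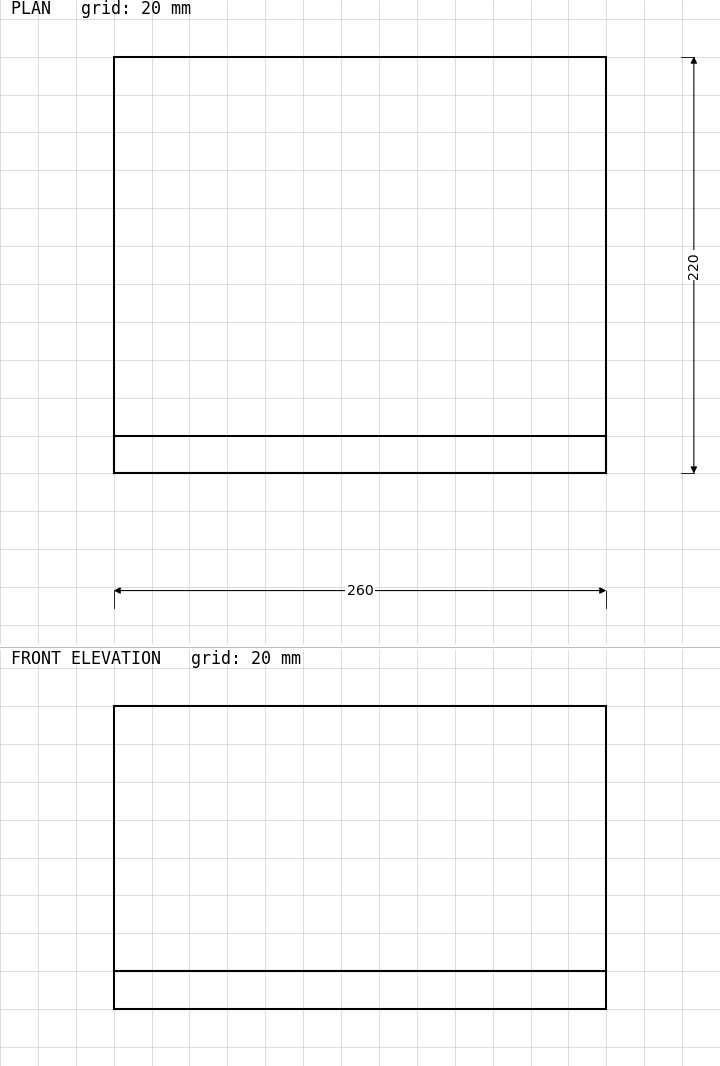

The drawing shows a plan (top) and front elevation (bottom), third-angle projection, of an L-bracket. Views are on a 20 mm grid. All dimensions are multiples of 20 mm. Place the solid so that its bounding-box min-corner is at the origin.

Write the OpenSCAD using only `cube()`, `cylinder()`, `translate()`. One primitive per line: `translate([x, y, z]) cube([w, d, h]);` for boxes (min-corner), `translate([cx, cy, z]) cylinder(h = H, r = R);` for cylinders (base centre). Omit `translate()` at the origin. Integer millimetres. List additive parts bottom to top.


cube([260, 220, 20]);
translate([0, 0, 20]) cube([260, 20, 140]);


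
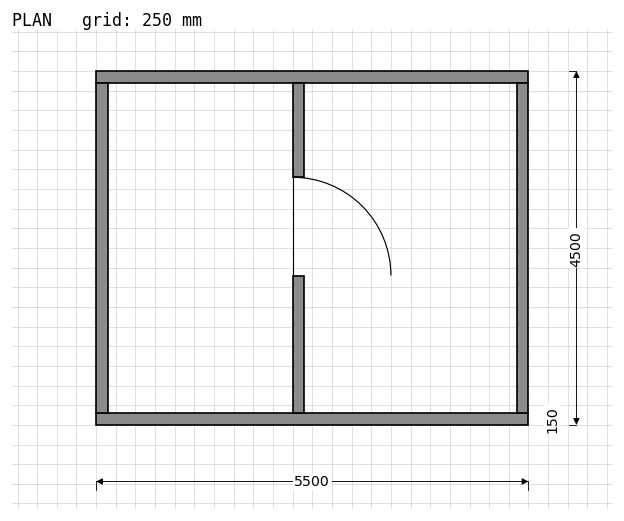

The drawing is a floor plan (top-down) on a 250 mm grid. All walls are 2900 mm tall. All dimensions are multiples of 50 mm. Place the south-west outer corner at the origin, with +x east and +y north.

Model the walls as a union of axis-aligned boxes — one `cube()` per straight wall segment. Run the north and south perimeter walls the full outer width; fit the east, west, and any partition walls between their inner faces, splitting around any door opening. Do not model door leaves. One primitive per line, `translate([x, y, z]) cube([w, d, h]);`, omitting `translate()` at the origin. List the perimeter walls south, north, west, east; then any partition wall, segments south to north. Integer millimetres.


cube([5500, 150, 2900]);
translate([0, 4350, 0]) cube([5500, 150, 2900]);
translate([0, 150, 0]) cube([150, 4200, 2900]);
translate([5350, 150, 0]) cube([150, 4200, 2900]);
translate([2500, 150, 0]) cube([150, 1750, 2900]);
translate([2500, 3150, 0]) cube([150, 1200, 2900]);
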